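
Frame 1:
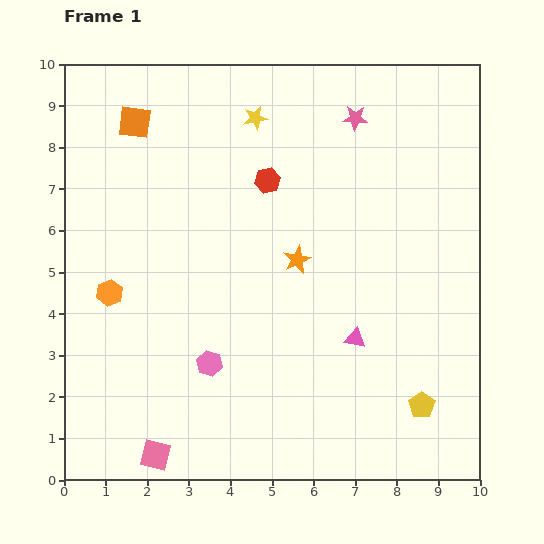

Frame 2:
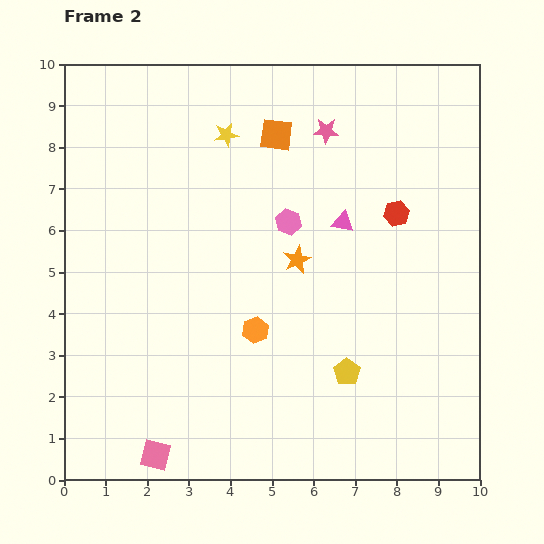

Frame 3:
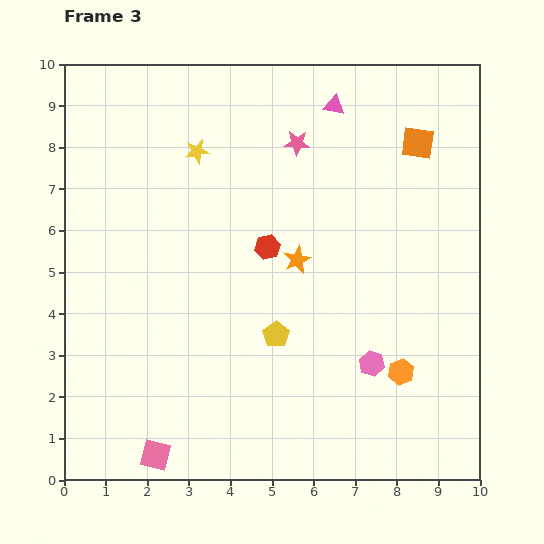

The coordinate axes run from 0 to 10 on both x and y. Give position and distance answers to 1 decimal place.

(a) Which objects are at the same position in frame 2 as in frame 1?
the pink square, the orange star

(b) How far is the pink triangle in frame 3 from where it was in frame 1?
5.6

The pink triangle moved from (7.0, 3.4) to (6.5, 9.0), a distance of √(0.5² + 5.6²) ≈ 5.6.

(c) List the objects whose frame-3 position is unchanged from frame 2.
the pink square, the orange star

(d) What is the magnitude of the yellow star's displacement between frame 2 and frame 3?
0.8

The yellow star moved from (3.9, 8.3) to (3.2, 7.9), a distance of √(0.7² + 0.4²) ≈ 0.8.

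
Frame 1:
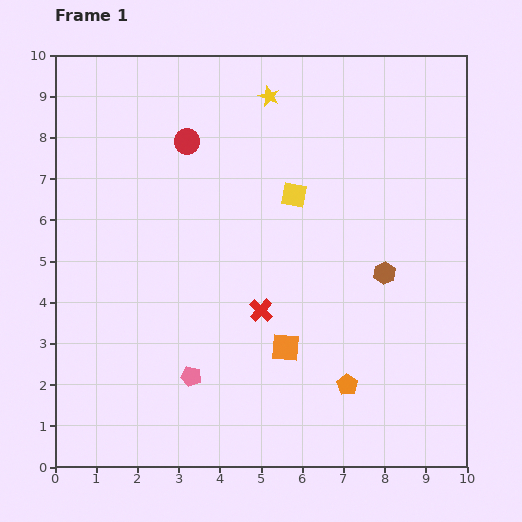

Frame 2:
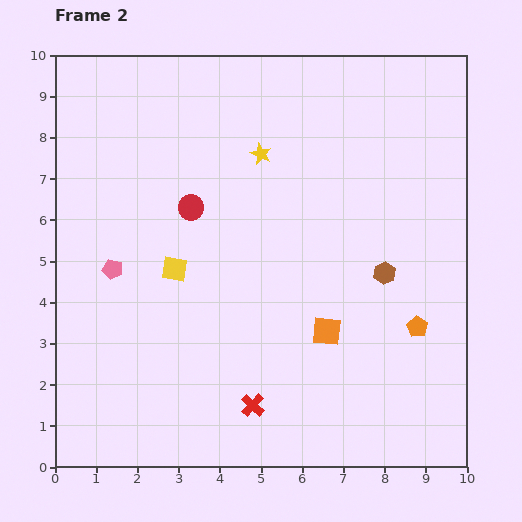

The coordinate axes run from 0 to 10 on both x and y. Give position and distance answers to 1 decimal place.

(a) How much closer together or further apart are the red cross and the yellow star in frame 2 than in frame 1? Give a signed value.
+0.9

Distance in frame 1: 5.2. Distance in frame 2: 6.1.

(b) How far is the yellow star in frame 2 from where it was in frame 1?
1.4

The yellow star moved from (5.2, 9.0) to (5.0, 7.6), a distance of √(0.2² + 1.4²) ≈ 1.4.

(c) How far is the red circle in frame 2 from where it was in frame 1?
1.6

The red circle moved from (3.2, 7.9) to (3.3, 6.3), a distance of √(0.1² + 1.6²) ≈ 1.6.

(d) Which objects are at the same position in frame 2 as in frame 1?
the brown hexagon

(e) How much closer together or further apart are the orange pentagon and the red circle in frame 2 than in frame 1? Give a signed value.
-0.9

Distance in frame 1: 7.1. Distance in frame 2: 6.2.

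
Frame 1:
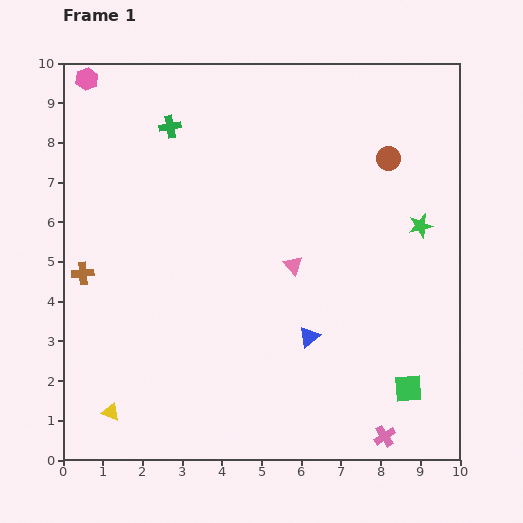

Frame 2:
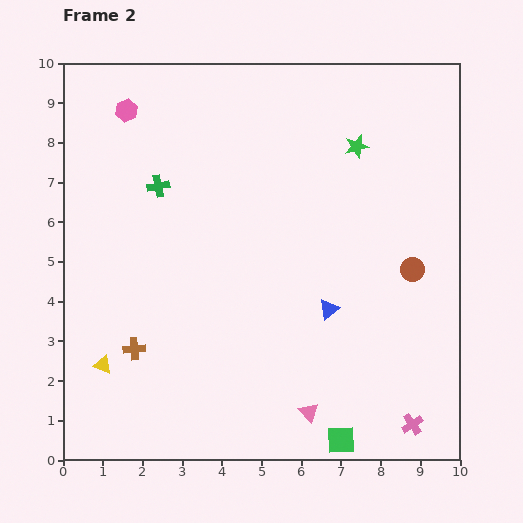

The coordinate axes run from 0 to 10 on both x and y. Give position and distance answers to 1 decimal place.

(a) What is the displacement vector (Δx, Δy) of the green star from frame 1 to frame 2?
(-1.6, 2.0)

The green star was at (9.0, 5.9) in frame 1 and (7.4, 7.9) in frame 2.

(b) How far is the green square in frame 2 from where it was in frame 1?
2.1

The green square moved from (8.7, 1.8) to (7.0, 0.5), a distance of √(1.7² + 1.3²) ≈ 2.1.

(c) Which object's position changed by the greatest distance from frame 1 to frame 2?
the pink triangle

(moved 3.7; next 2.9)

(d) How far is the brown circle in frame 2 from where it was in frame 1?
2.9

The brown circle moved from (8.2, 7.6) to (8.8, 4.8), a distance of √(0.6² + 2.8²) ≈ 2.9.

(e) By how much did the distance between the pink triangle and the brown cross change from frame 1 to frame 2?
-0.6

Distance in frame 1: 5.3. Distance in frame 2: 4.7.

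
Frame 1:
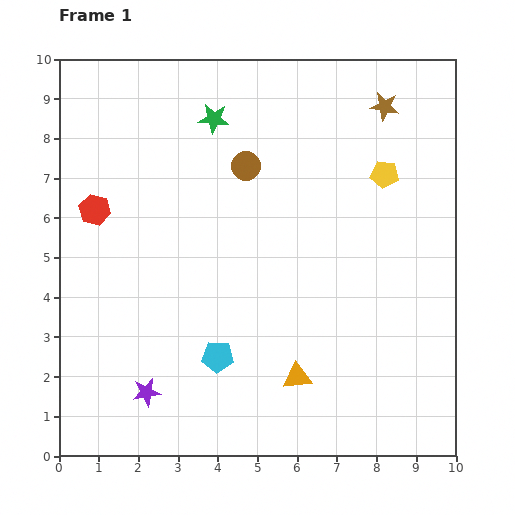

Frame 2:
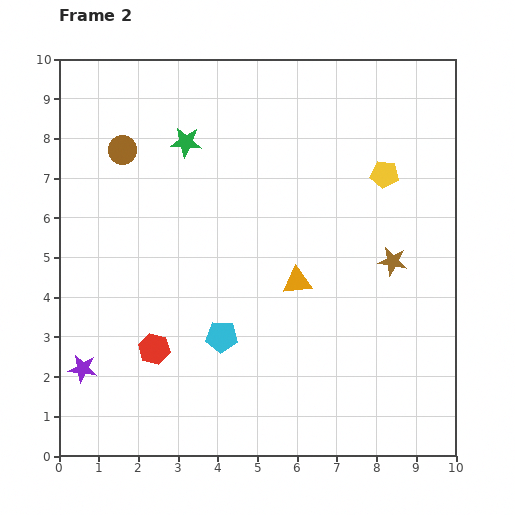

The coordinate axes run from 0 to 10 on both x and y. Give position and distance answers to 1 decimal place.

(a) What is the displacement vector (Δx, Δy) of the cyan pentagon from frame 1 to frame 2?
(0.1, 0.5)

The cyan pentagon was at (4.0, 2.5) in frame 1 and (4.1, 3.0) in frame 2.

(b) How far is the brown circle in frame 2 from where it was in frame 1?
3.1

The brown circle moved from (4.7, 7.3) to (1.6, 7.7), a distance of √(3.1² + 0.4²) ≈ 3.1.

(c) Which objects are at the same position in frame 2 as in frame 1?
the yellow pentagon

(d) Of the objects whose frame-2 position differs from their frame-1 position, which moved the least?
the cyan pentagon

(moved 0.5)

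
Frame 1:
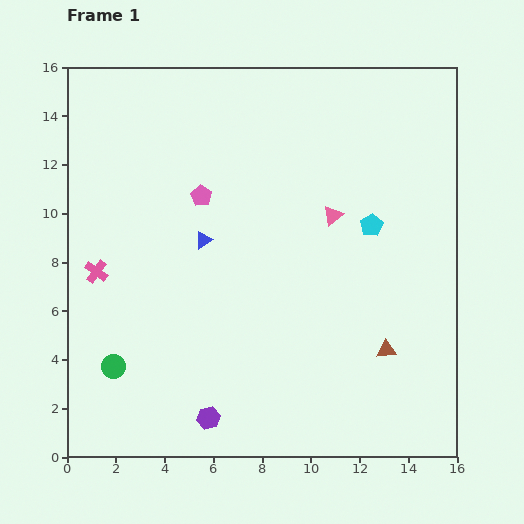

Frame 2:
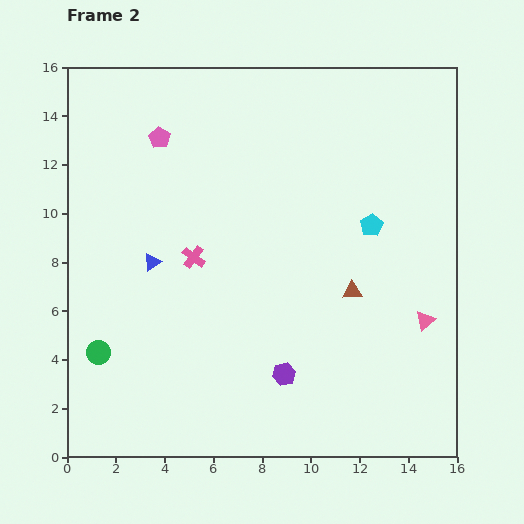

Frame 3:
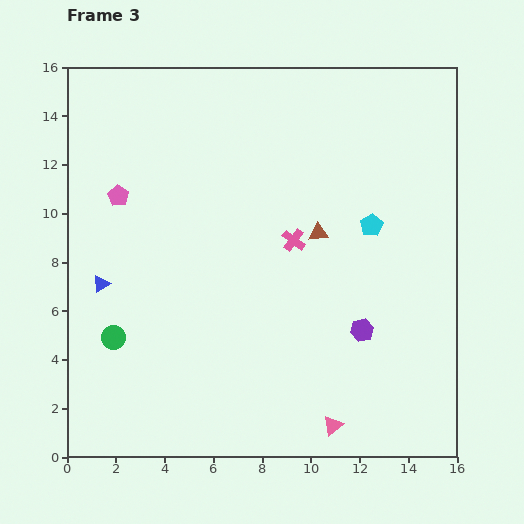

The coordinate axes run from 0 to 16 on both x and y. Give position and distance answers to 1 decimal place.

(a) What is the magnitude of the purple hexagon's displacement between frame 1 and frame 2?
3.6

The purple hexagon moved from (5.8, 1.6) to (8.9, 3.4), a distance of √(3.1² + 1.8²) ≈ 3.6.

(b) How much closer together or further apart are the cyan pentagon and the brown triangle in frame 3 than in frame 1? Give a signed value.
-2.9

Distance in frame 1: 5.1. Distance in frame 3: 2.2.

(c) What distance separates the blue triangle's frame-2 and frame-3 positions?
2.3

The blue triangle moved from (3.5, 8.0) to (1.4, 7.1), a distance of √(2.1² + 0.9²) ≈ 2.3.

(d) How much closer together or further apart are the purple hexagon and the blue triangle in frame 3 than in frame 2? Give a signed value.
+3.8

Distance in frame 2: 7.1. Distance in frame 3: 10.9.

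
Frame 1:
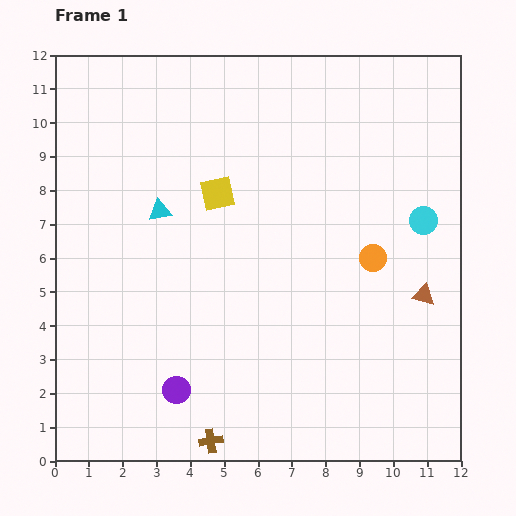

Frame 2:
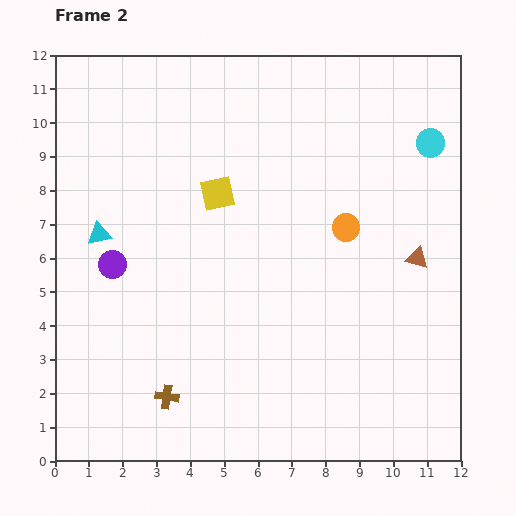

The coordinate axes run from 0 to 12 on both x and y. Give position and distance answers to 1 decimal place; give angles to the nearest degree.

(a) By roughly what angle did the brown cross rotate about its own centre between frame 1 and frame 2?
18° clockwise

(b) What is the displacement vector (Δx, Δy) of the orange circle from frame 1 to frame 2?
(-0.8, 0.9)

The orange circle was at (9.4, 6.0) in frame 1 and (8.6, 6.9) in frame 2.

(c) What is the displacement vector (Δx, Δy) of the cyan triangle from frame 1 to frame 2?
(-1.8, -0.7)

The cyan triangle was at (3.1, 7.4) in frame 1 and (1.3, 6.7) in frame 2.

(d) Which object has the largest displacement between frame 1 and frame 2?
the purple circle

(moved 4.2; next 2.3)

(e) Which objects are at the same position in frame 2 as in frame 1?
the yellow square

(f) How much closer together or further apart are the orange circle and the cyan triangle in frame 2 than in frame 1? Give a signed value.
+0.8

Distance in frame 1: 6.5. Distance in frame 2: 7.3.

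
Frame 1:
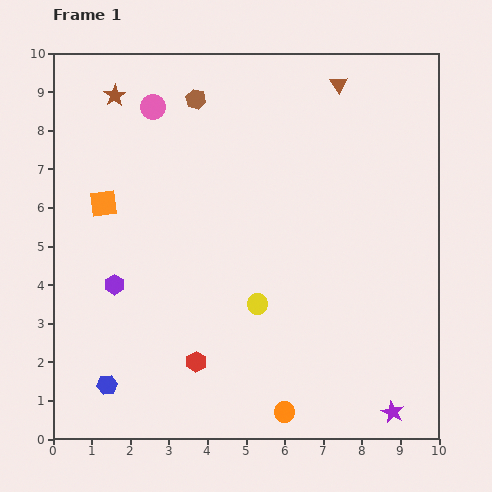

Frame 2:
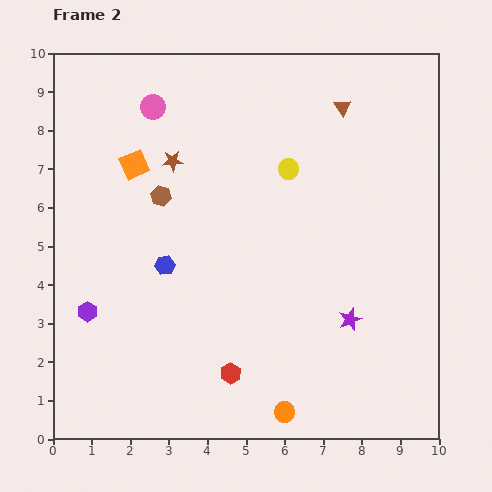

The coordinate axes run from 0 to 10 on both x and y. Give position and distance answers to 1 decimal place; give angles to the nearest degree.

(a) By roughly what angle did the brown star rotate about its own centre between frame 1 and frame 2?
29° clockwise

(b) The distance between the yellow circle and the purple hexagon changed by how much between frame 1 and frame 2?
+2.7

Distance in frame 1: 3.7. Distance in frame 2: 6.4.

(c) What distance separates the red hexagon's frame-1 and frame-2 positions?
0.9

The red hexagon moved from (3.7, 2.0) to (4.6, 1.7), a distance of √(0.9² + 0.3²) ≈ 0.9.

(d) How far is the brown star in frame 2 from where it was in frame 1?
2.3

The brown star moved from (1.6, 8.9) to (3.1, 7.2), a distance of √(1.5² + 1.7²) ≈ 2.3.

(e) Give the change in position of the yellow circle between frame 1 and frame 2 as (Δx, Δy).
(0.8, 3.5)

The yellow circle was at (5.3, 3.5) in frame 1 and (6.1, 7.0) in frame 2.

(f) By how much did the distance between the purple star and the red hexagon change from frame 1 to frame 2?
-1.9

Distance in frame 1: 5.3. Distance in frame 2: 3.4.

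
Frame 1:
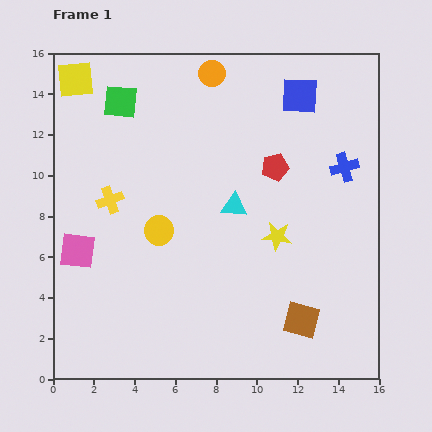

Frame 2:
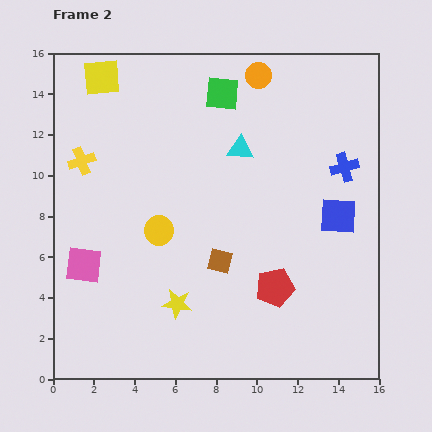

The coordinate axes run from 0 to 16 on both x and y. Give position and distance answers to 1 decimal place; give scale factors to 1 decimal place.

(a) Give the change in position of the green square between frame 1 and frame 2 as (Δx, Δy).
(5.0, 0.4)

The green square was at (3.3, 13.6) in frame 1 and (8.3, 14.0) in frame 2.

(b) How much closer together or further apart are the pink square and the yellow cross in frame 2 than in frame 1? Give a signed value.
+2.1

Distance in frame 1: 3.0. Distance in frame 2: 5.1.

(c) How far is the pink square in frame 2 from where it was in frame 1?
0.8

The pink square moved from (1.2, 6.3) to (1.5, 5.6), a distance of √(0.3² + 0.7²) ≈ 0.8.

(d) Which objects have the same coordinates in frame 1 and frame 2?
the blue cross, the yellow circle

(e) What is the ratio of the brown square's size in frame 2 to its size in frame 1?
0.7×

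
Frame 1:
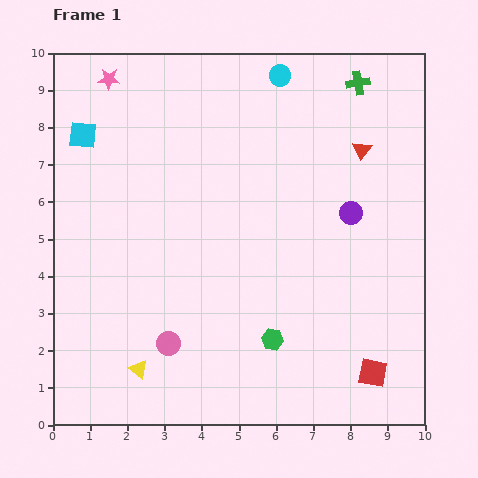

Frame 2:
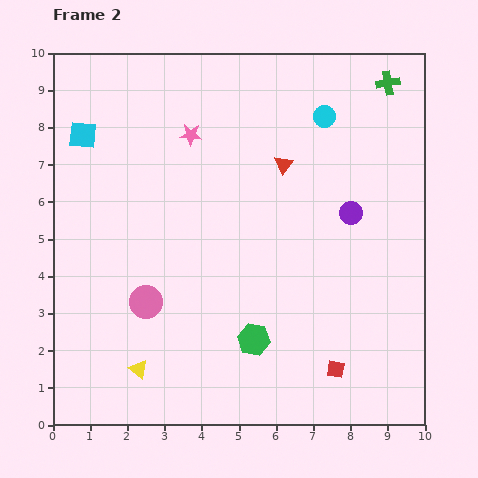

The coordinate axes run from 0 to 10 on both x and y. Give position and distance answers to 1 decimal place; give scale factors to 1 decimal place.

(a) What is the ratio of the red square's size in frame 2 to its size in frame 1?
0.6×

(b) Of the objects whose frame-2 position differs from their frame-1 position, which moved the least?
the green hexagon

(moved 0.5)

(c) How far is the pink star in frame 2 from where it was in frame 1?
2.7

The pink star moved from (1.5, 9.3) to (3.7, 7.8), a distance of √(2.2² + 1.5²) ≈ 2.7.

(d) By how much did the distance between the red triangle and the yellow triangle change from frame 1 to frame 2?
-1.7

Distance in frame 1: 8.4. Distance in frame 2: 6.7.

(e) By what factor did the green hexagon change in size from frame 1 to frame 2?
1.5×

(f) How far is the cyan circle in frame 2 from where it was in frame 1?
1.6

The cyan circle moved from (6.1, 9.4) to (7.3, 8.3), a distance of √(1.2² + 1.1²) ≈ 1.6.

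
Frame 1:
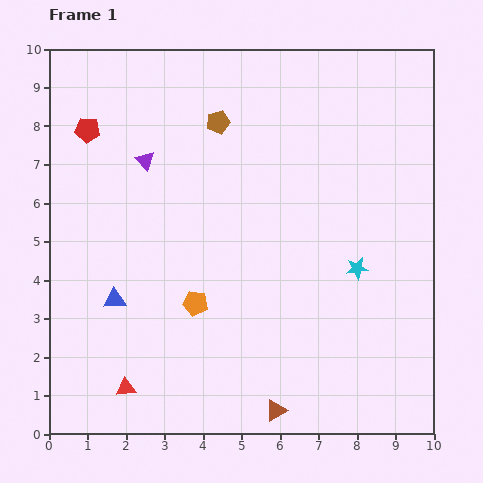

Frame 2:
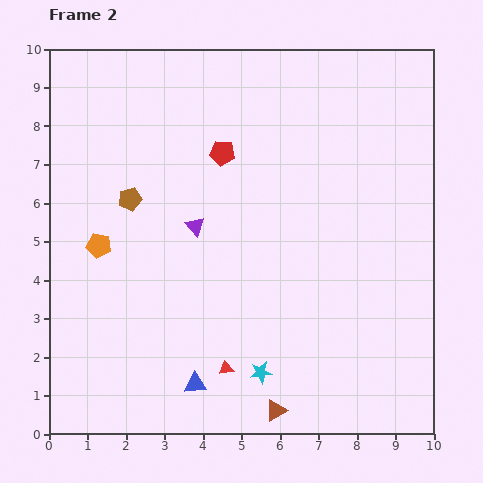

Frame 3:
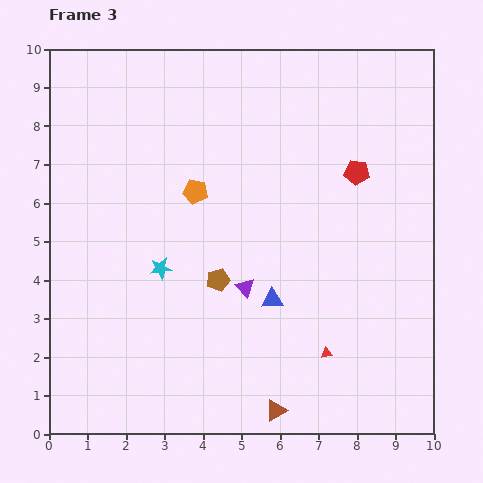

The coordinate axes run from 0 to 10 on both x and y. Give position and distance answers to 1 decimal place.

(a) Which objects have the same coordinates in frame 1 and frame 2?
the brown triangle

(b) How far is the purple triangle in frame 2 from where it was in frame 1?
2.1

The purple triangle moved from (2.5, 7.1) to (3.8, 5.4), a distance of √(1.3² + 1.7²) ≈ 2.1.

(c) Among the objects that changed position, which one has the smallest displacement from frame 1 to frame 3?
the orange pentagon

(moved 2.9)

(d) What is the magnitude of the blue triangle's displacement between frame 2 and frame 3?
3.0

The blue triangle moved from (3.8, 1.3) to (5.8, 3.5), a distance of √(2.0² + 2.2²) ≈ 3.0.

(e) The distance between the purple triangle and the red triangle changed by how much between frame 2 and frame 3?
-1.1

Distance in frame 2: 3.8. Distance in frame 3: 2.7.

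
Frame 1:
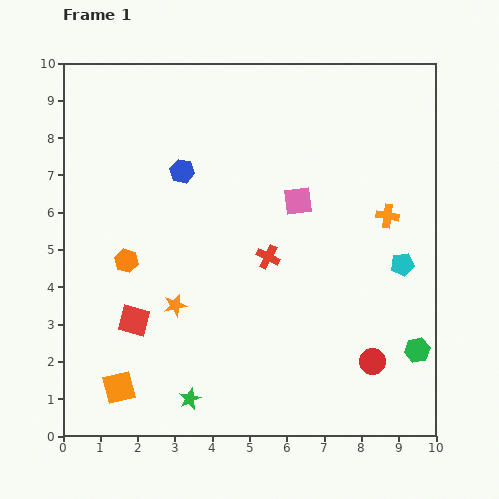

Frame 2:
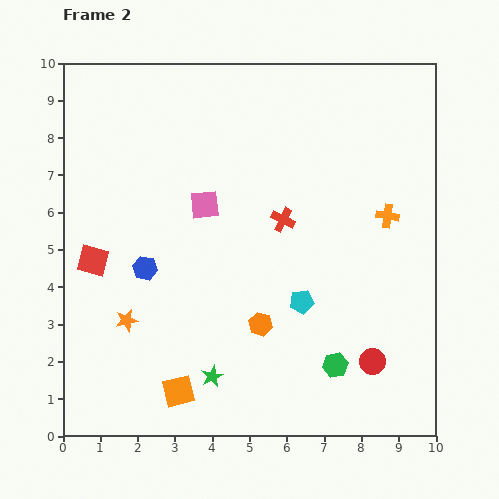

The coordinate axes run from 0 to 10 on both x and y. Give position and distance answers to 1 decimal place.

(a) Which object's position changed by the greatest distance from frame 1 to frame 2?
the orange hexagon

(moved 4.0; next 2.9)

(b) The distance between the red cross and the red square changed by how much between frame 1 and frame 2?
+1.2

Distance in frame 1: 4.0. Distance in frame 2: 5.2.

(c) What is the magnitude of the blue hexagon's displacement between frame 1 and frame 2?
2.8

The blue hexagon moved from (3.2, 7.1) to (2.2, 4.5), a distance of √(1.0² + 2.6²) ≈ 2.8.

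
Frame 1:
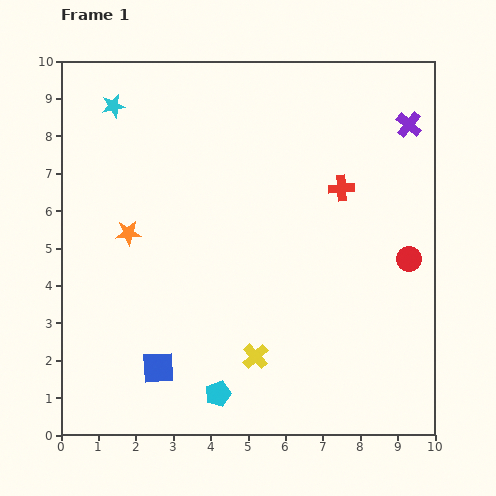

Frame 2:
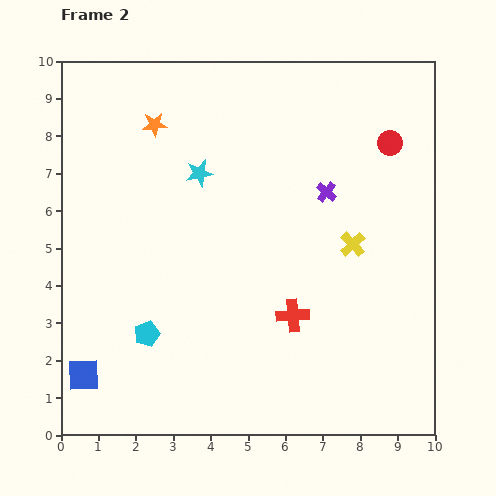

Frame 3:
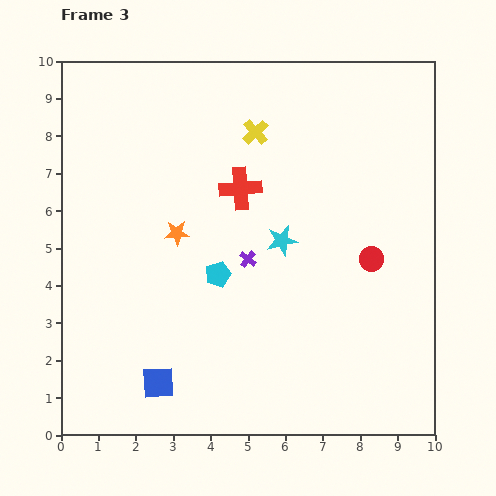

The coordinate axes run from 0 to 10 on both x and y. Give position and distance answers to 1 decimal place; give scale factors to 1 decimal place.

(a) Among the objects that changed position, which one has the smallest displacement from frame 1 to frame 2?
the blue square

(moved 2.0)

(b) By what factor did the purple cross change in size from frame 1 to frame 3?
0.7×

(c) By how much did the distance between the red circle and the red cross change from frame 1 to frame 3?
+1.4

Distance in frame 1: 2.6. Distance in frame 3: 4.0.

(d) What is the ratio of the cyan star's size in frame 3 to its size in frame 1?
1.3×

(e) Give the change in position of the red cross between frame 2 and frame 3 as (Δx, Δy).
(-1.4, 3.4)

The red cross was at (6.2, 3.2) in frame 2 and (4.8, 6.6) in frame 3.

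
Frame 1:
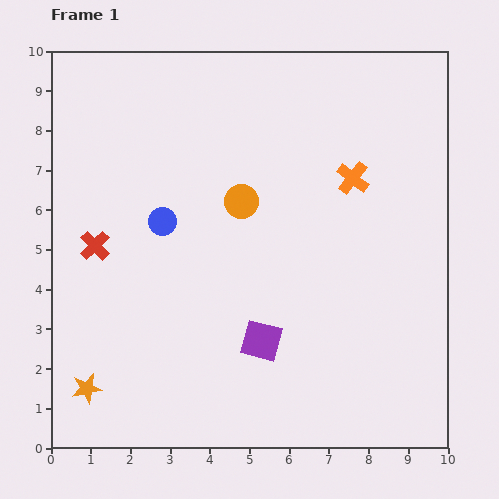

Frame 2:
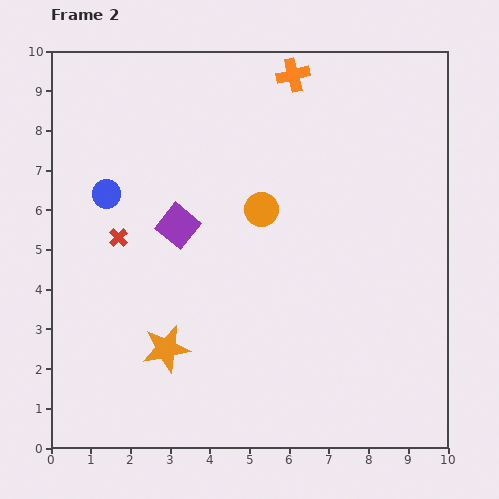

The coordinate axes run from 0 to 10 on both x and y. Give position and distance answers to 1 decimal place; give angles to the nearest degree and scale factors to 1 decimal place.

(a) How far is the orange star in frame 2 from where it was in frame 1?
2.2

The orange star moved from (0.9, 1.5) to (2.9, 2.5), a distance of √(2.0² + 1.0²) ≈ 2.2.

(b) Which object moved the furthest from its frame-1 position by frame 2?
the purple square

(moved 3.6; next 3.0)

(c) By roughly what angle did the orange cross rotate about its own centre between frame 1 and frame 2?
38° clockwise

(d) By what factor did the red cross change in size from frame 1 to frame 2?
0.6×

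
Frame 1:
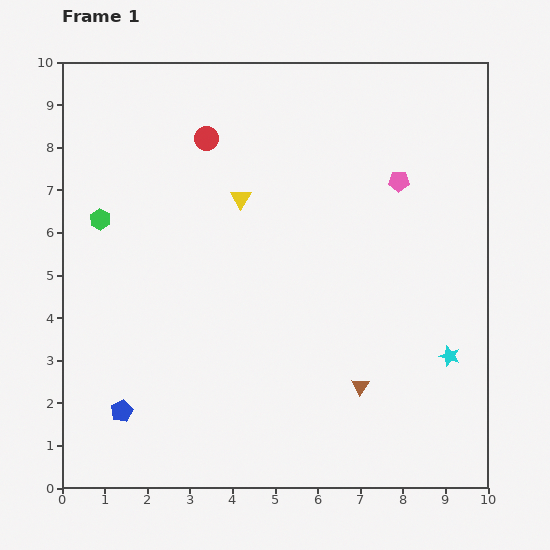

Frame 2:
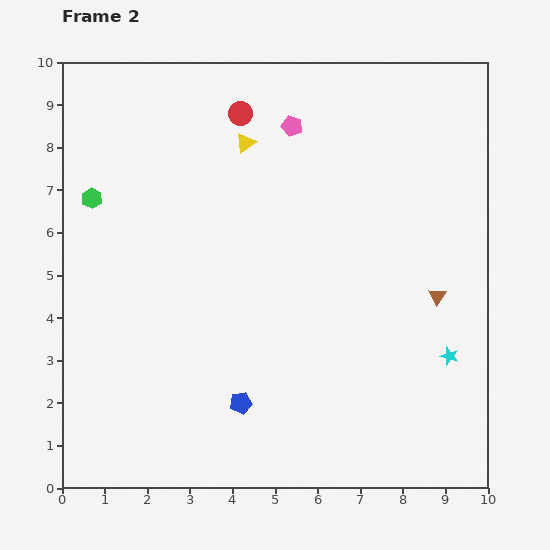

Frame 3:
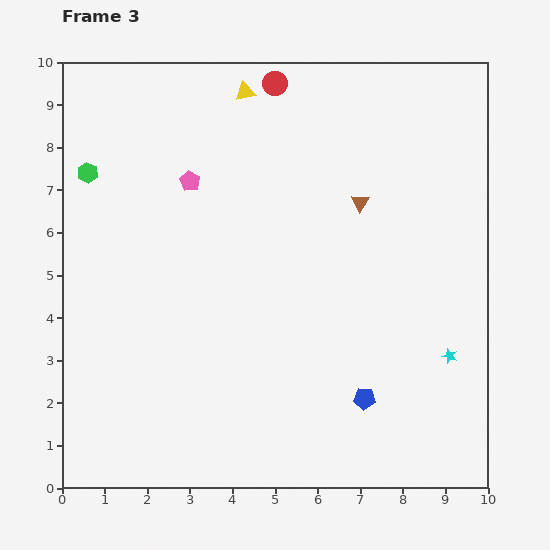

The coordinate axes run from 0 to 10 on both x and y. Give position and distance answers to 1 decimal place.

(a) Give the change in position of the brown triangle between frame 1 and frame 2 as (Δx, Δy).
(1.8, 2.1)

The brown triangle was at (7.0, 2.4) in frame 1 and (8.8, 4.5) in frame 2.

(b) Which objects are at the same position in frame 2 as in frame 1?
the cyan star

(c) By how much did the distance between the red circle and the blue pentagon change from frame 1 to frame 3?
+1.0

Distance in frame 1: 6.7. Distance in frame 3: 7.7.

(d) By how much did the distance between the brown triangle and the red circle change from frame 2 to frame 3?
-2.9

Distance in frame 2: 6.3. Distance in frame 3: 3.4.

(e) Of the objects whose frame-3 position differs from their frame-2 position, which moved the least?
the green hexagon

(moved 0.6)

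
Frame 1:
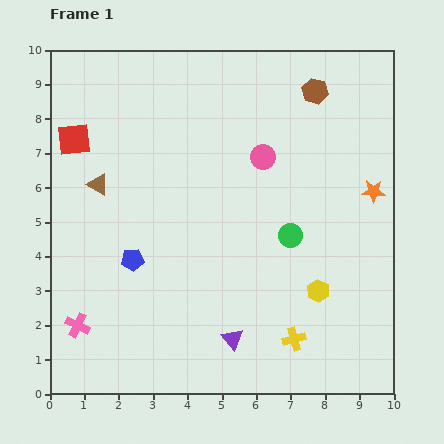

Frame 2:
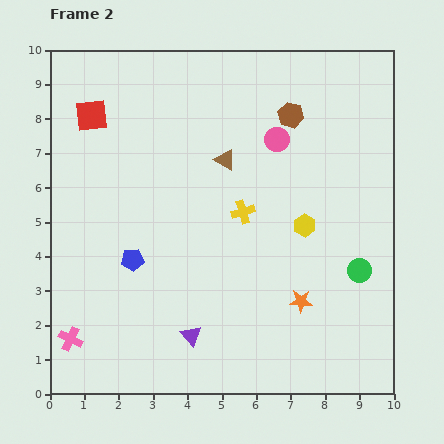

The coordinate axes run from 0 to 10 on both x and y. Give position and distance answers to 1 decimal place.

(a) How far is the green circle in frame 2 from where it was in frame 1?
2.2

The green circle moved from (7.0, 4.6) to (9.0, 3.6), a distance of √(2.0² + 1.0²) ≈ 2.2.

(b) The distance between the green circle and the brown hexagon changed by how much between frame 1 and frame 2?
+0.6

Distance in frame 1: 4.3. Distance in frame 2: 4.9.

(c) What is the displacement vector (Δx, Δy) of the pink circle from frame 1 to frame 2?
(0.4, 0.5)

The pink circle was at (6.2, 6.9) in frame 1 and (6.6, 7.4) in frame 2.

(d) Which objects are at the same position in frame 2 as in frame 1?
the blue pentagon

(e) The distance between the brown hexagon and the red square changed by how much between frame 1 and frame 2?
-1.3

Distance in frame 1: 7.1. Distance in frame 2: 5.8.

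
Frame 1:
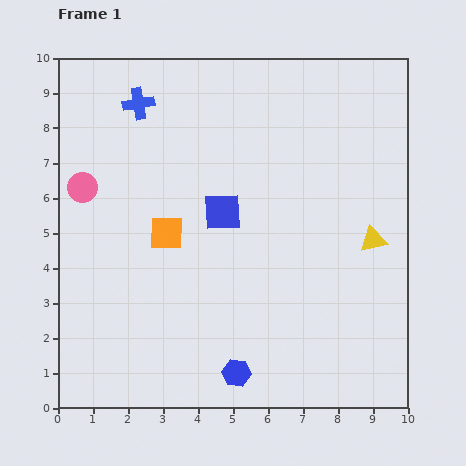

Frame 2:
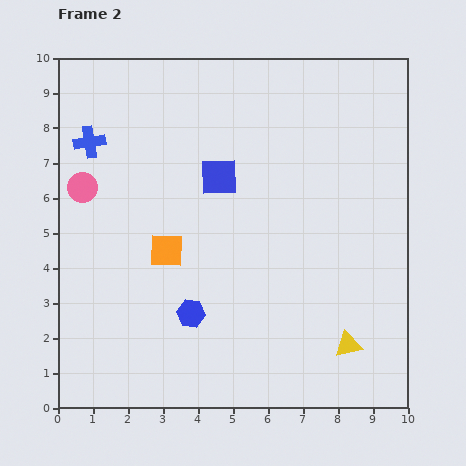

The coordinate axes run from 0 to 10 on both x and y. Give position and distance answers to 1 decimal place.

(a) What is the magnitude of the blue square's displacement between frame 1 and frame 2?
1.0

The blue square moved from (4.7, 5.6) to (4.6, 6.6), a distance of √(0.1² + 1.0²) ≈ 1.0.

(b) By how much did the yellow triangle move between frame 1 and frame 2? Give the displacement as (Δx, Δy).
(-0.7, -3.0)

The yellow triangle was at (9.0, 4.8) in frame 1 and (8.3, 1.8) in frame 2.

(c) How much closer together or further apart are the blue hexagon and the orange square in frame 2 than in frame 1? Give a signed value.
-2.6

Distance in frame 1: 4.5. Distance in frame 2: 1.9.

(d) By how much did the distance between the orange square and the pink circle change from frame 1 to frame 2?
+0.3

Distance in frame 1: 2.7. Distance in frame 2: 3.0.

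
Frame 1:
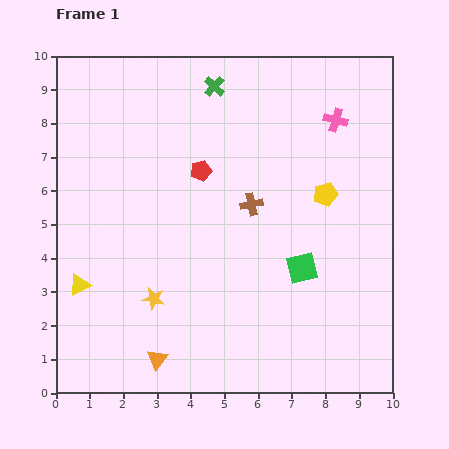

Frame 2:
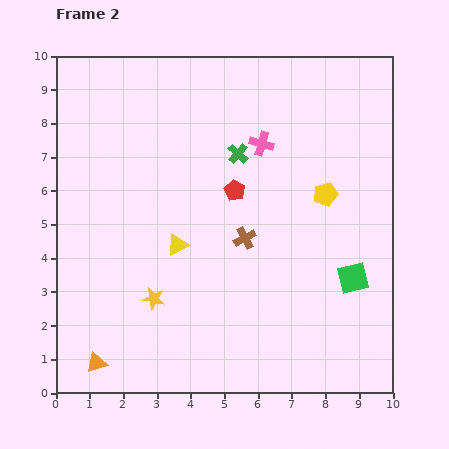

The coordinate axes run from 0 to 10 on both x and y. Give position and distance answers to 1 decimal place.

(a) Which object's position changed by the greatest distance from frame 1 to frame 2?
the yellow triangle

(moved 3.1; next 2.3)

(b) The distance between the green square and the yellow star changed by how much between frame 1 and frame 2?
+1.4

Distance in frame 1: 4.5. Distance in frame 2: 5.9.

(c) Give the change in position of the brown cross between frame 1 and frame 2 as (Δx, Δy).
(-0.2, -1.0)

The brown cross was at (5.8, 5.6) in frame 1 and (5.6, 4.6) in frame 2.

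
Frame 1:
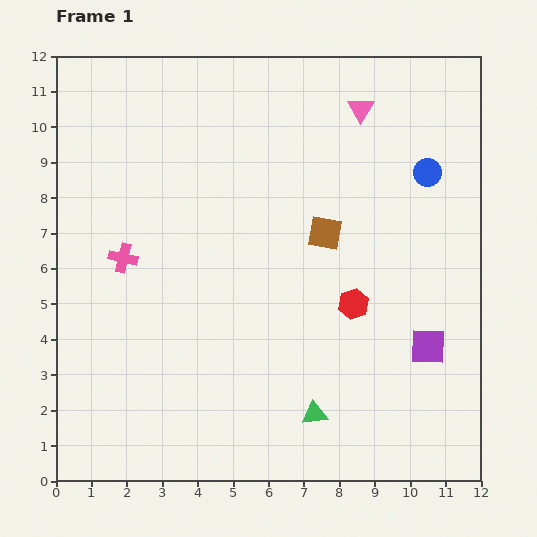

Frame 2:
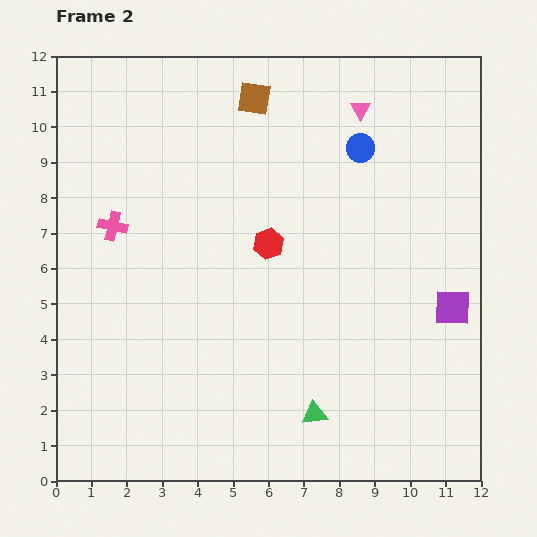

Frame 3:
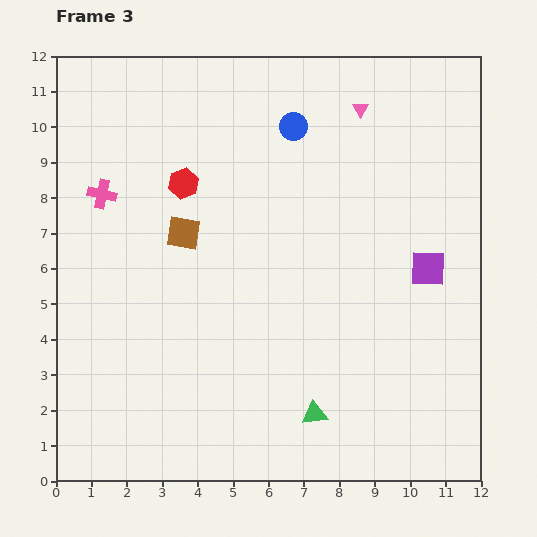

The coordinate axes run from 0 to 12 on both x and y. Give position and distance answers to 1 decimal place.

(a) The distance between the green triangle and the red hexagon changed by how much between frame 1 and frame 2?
+1.7

Distance in frame 1: 3.3. Distance in frame 2: 5.0.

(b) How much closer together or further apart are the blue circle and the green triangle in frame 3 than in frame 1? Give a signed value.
+0.6

Distance in frame 1: 7.5. Distance in frame 3: 8.1.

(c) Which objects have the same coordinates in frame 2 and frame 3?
the green triangle, the pink triangle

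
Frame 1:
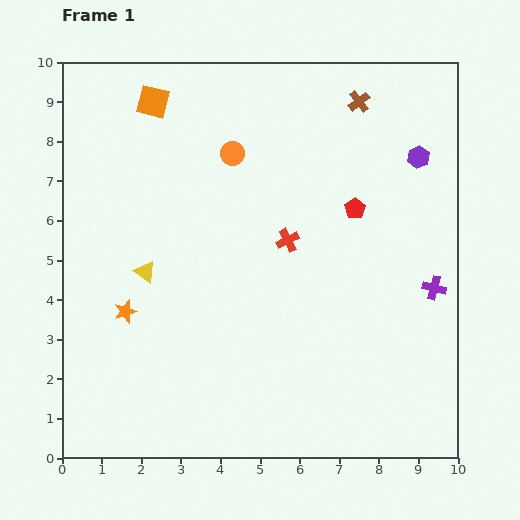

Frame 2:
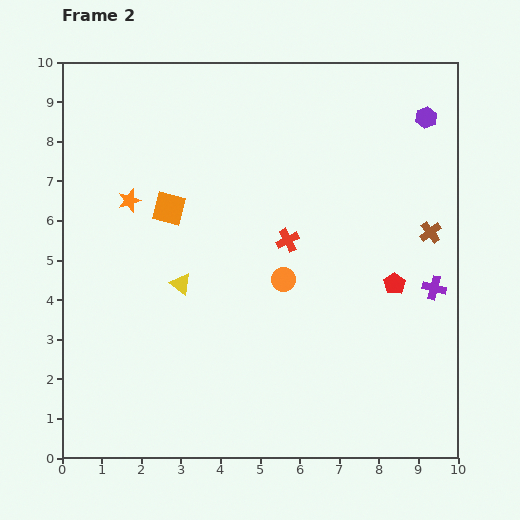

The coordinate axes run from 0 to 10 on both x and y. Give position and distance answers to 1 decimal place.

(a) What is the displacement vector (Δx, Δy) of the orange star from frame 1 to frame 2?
(0.1, 2.8)

The orange star was at (1.6, 3.7) in frame 1 and (1.7, 6.5) in frame 2.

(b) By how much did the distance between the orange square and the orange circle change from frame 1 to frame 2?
+1.0

Distance in frame 1: 2.4. Distance in frame 2: 3.4.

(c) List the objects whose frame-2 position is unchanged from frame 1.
the purple cross, the red cross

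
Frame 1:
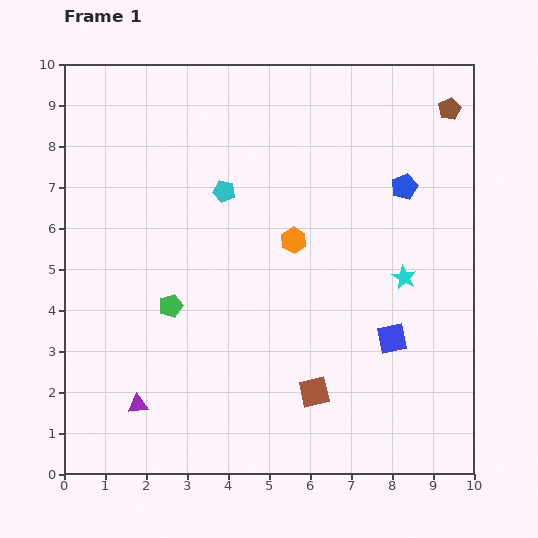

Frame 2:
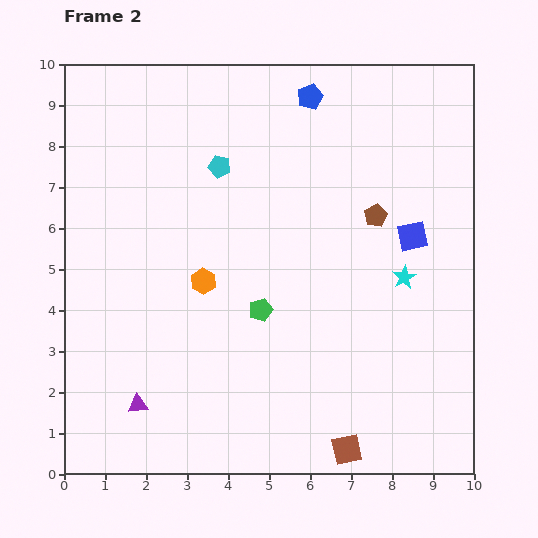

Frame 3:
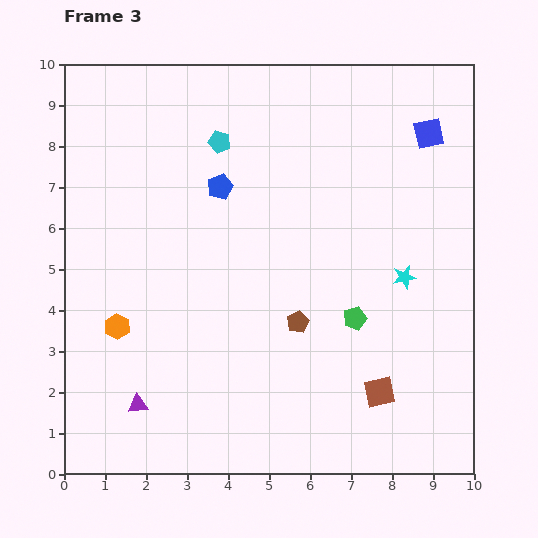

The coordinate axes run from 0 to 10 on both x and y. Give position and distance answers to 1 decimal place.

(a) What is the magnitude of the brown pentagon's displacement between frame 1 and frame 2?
3.2

The brown pentagon moved from (9.4, 8.9) to (7.6, 6.3), a distance of √(1.8² + 2.6²) ≈ 3.2.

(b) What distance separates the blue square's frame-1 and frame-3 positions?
5.1

The blue square moved from (8.0, 3.3) to (8.9, 8.3), a distance of √(0.9² + 5.0²) ≈ 5.1.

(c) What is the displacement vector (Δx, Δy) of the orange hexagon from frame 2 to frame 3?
(-2.1, -1.1)

The orange hexagon was at (3.4, 4.7) in frame 2 and (1.3, 3.6) in frame 3.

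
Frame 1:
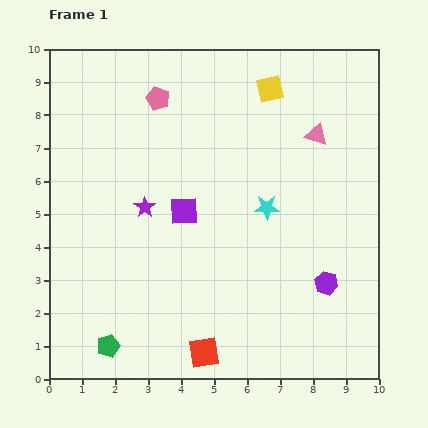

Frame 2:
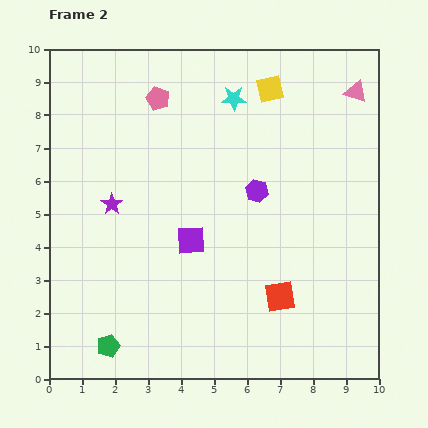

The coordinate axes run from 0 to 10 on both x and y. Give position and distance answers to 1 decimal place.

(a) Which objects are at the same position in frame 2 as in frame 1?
the pink pentagon, the yellow square, the green pentagon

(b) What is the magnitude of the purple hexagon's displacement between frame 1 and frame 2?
3.5

The purple hexagon moved from (8.4, 2.9) to (6.3, 5.7), a distance of √(2.1² + 2.8²) ≈ 3.5.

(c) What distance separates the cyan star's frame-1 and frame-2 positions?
3.4

The cyan star moved from (6.6, 5.2) to (5.6, 8.5), a distance of √(1.0² + 3.3²) ≈ 3.4.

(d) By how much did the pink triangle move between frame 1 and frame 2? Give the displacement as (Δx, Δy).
(1.2, 1.3)

The pink triangle was at (8.1, 7.4) in frame 1 and (9.3, 8.7) in frame 2.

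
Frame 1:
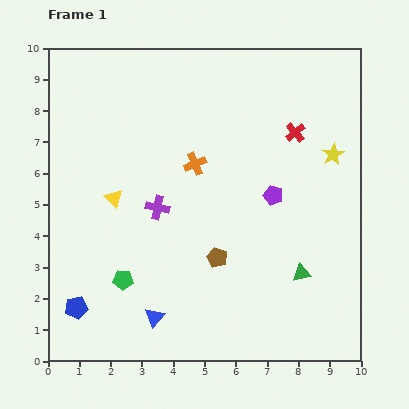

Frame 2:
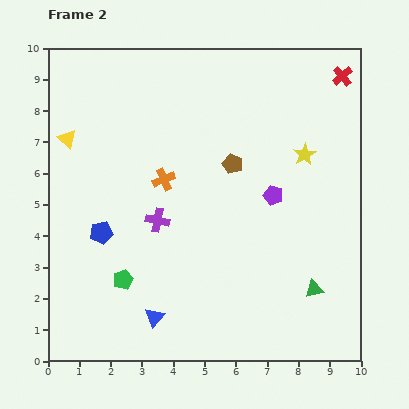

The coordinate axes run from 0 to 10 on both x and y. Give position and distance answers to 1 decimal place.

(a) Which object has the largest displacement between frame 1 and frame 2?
the brown pentagon

(moved 3.0; next 2.5)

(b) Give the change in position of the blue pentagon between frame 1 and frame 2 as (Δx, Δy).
(0.8, 2.4)

The blue pentagon was at (0.9, 1.7) in frame 1 and (1.7, 4.1) in frame 2.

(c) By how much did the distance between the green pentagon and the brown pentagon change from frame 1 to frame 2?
+2.0

Distance in frame 1: 3.1. Distance in frame 2: 5.1.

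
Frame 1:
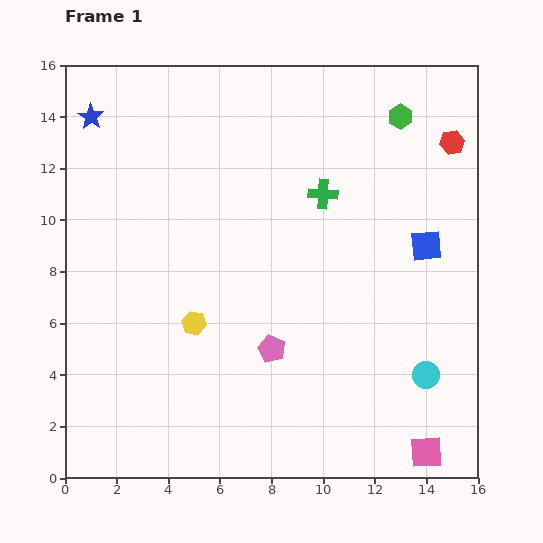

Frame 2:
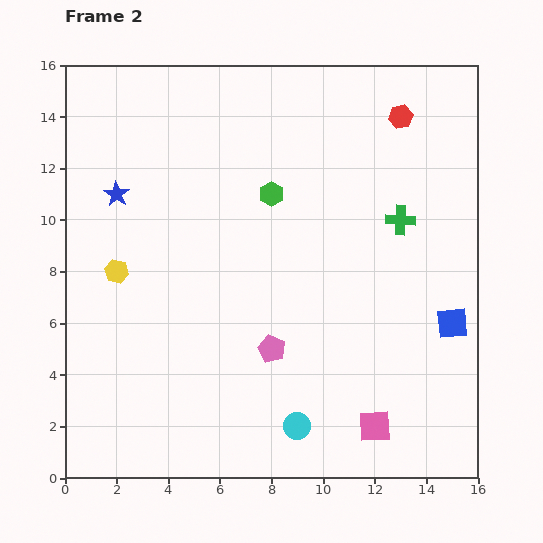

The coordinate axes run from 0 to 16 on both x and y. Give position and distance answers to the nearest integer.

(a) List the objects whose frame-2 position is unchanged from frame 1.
the pink pentagon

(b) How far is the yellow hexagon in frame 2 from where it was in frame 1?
4

The yellow hexagon moved from (5, 6) to (2, 8), a distance of √(3² + 2²) ≈ 4.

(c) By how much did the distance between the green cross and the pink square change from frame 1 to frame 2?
-3

Distance in frame 1: 11. Distance in frame 2: 8.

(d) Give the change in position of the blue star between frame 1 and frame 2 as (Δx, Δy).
(1, -3)

The blue star was at (1, 14) in frame 1 and (2, 11) in frame 2.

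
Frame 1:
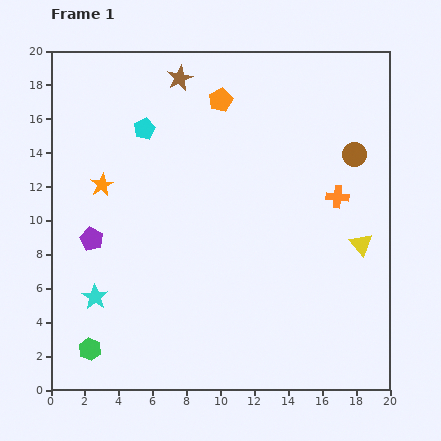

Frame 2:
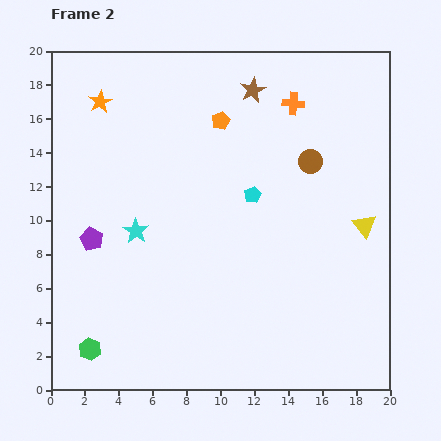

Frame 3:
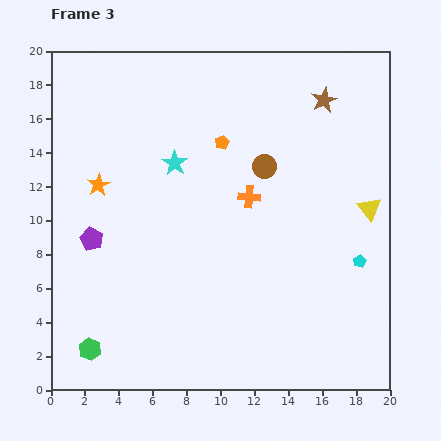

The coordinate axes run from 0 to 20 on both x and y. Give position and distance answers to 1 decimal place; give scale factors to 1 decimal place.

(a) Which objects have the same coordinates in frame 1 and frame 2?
the purple pentagon, the green hexagon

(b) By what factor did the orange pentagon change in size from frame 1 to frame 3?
0.6×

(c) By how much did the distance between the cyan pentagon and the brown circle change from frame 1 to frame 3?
-4.6

Distance in frame 1: 12.5. Distance in frame 3: 7.9.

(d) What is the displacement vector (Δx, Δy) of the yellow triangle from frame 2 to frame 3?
(0.3, 1.0)

The yellow triangle was at (18.5, 9.7) in frame 2 and (18.8, 10.7) in frame 3.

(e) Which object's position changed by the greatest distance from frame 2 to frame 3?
the cyan pentagon

(moved 7.4; next 6.1)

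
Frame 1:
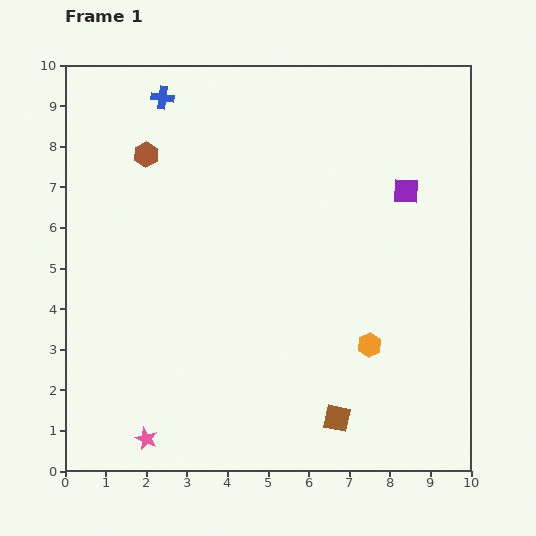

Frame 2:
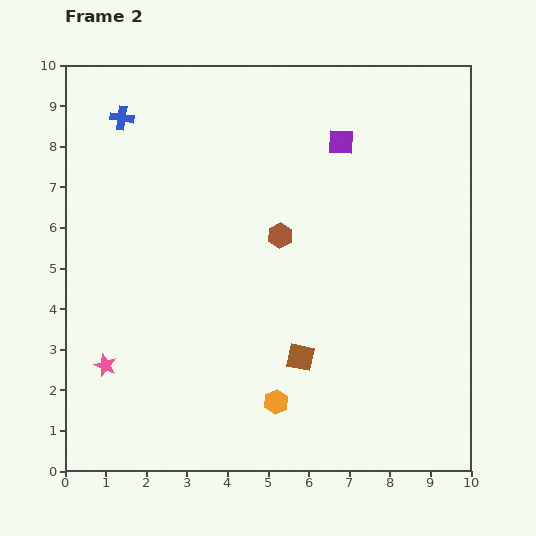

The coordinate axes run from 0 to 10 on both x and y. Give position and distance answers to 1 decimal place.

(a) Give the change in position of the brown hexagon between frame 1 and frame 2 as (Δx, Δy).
(3.3, -2.0)

The brown hexagon was at (2.0, 7.8) in frame 1 and (5.3, 5.8) in frame 2.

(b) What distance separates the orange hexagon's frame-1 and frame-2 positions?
2.7

The orange hexagon moved from (7.5, 3.1) to (5.2, 1.7), a distance of √(2.3² + 1.4²) ≈ 2.7.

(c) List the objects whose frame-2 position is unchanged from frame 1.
none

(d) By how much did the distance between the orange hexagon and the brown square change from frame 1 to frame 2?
-0.7

Distance in frame 1: 2.0. Distance in frame 2: 1.3.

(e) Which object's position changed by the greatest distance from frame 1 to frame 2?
the brown hexagon

(moved 3.9; next 2.7)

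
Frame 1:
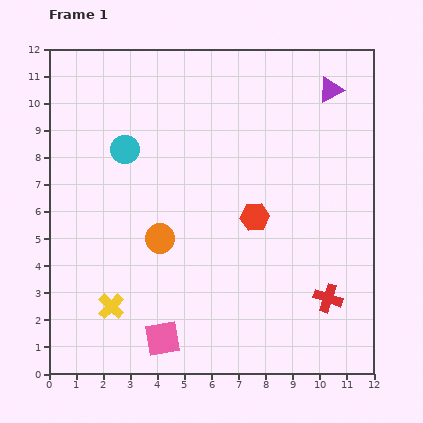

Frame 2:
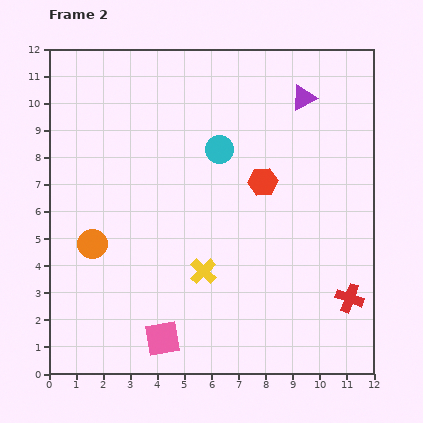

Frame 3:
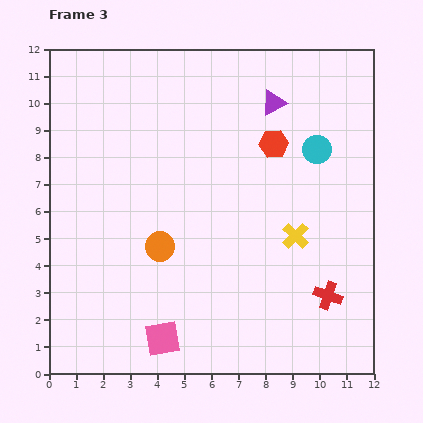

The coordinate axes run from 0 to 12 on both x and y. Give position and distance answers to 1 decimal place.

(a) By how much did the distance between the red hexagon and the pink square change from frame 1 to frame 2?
+1.3

Distance in frame 1: 5.6. Distance in frame 2: 6.9.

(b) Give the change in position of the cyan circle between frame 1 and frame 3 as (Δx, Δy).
(7.1, 0.0)

The cyan circle was at (2.8, 8.3) in frame 1 and (9.9, 8.3) in frame 3.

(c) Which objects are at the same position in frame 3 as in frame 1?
the pink square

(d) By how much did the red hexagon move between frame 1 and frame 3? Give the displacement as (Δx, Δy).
(0.7, 2.7)

The red hexagon was at (7.6, 5.8) in frame 1 and (8.3, 8.5) in frame 3.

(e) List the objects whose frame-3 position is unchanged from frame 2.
the pink square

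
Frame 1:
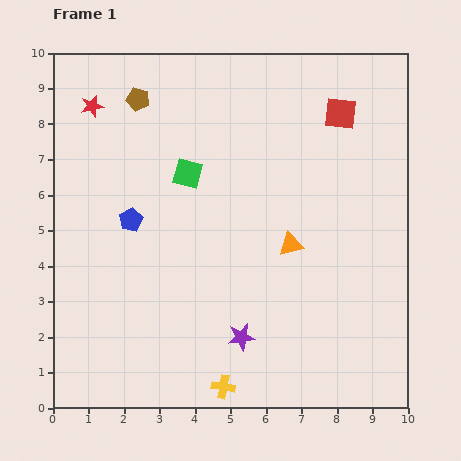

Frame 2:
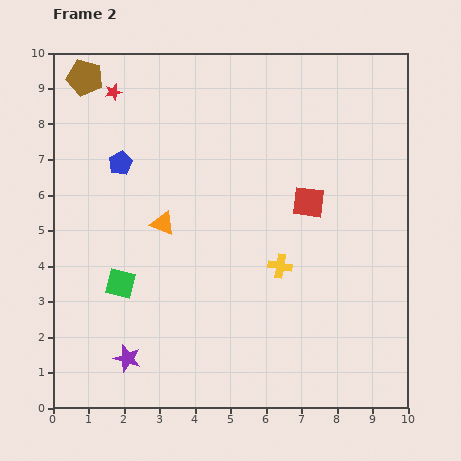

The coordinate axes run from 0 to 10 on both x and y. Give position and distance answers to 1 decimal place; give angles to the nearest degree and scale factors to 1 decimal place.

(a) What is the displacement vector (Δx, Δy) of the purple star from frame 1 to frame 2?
(-3.2, -0.6)

The purple star was at (5.3, 2.0) in frame 1 and (2.1, 1.4) in frame 2.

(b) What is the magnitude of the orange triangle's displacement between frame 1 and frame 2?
3.6

The orange triangle moved from (6.7, 4.6) to (3.1, 5.2), a distance of √(3.6² + 0.6²) ≈ 3.6.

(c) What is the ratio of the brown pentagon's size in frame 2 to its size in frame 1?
1.6×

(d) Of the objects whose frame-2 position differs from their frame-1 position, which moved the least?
the red star

(moved 0.7)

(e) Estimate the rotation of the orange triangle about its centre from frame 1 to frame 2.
36° clockwise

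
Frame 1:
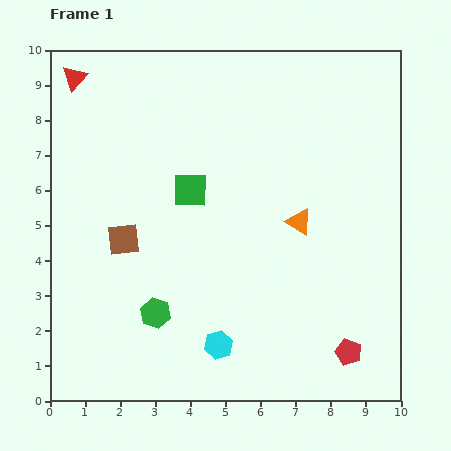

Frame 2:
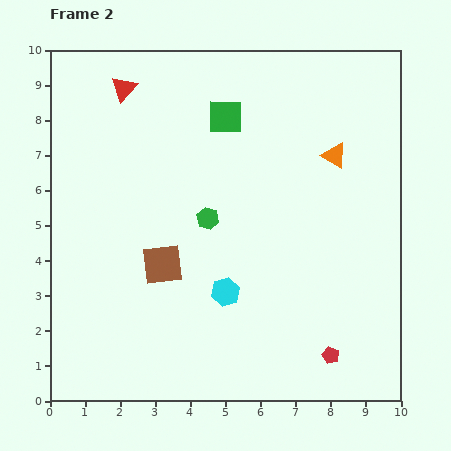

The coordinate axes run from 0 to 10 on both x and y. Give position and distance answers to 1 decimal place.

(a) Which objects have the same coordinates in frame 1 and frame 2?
none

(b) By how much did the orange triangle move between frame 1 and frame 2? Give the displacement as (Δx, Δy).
(1.0, 1.9)

The orange triangle was at (7.1, 5.1) in frame 1 and (8.1, 7.0) in frame 2.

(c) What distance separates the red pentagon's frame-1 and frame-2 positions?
0.5

The red pentagon moved from (8.5, 1.4) to (8.0, 1.3), a distance of √(0.5² + 0.1²) ≈ 0.5.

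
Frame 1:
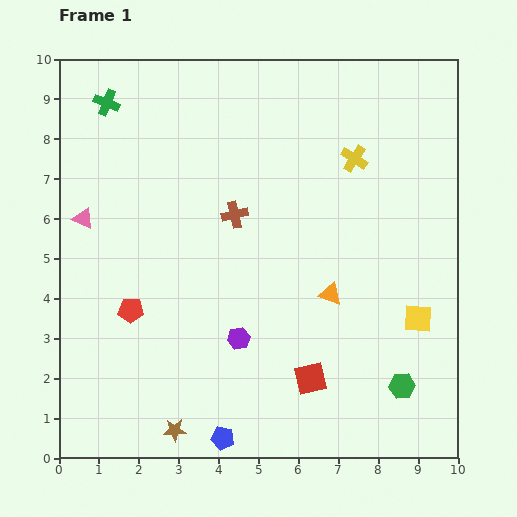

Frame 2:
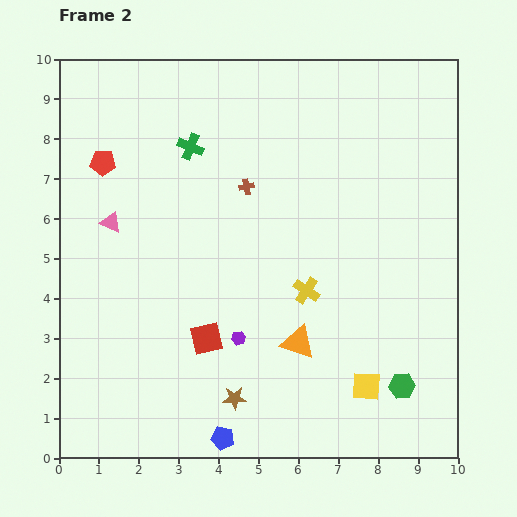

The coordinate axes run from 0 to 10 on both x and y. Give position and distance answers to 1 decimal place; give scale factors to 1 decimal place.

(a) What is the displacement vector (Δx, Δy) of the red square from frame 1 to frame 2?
(-2.6, 1.0)

The red square was at (6.3, 2.0) in frame 1 and (3.7, 3.0) in frame 2.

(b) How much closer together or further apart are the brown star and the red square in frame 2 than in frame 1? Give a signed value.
-1.9

Distance in frame 1: 3.6. Distance in frame 2: 1.7.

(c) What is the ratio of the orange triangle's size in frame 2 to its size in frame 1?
1.5×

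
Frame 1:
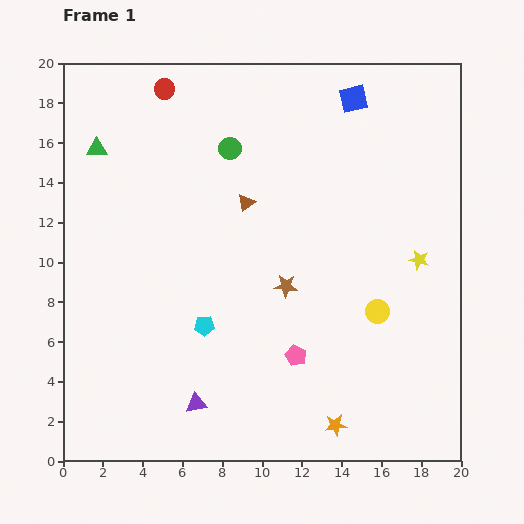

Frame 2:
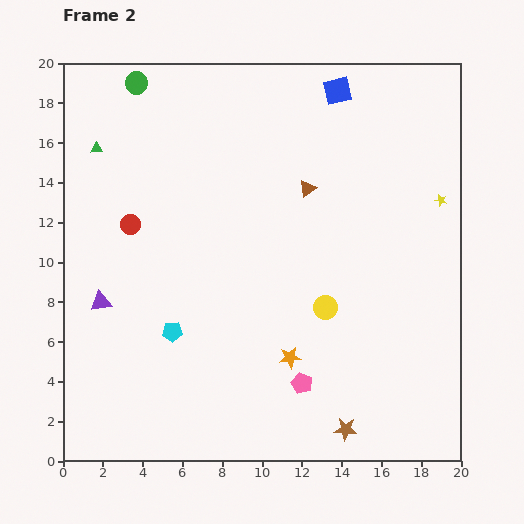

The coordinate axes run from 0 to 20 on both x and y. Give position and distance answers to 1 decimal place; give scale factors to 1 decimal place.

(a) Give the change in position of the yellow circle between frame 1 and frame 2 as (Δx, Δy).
(-2.6, 0.2)

The yellow circle was at (15.8, 7.5) in frame 1 and (13.2, 7.7) in frame 2.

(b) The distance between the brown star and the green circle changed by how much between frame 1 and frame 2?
+12.9

Distance in frame 1: 7.4. Distance in frame 2: 20.3.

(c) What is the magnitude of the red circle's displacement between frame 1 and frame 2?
7.0

The red circle moved from (5.1, 18.7) to (3.4, 11.9), a distance of √(1.7² + 6.8²) ≈ 7.0.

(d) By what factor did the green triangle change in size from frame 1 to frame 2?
0.6×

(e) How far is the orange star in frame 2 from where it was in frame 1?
4.1

The orange star moved from (13.7, 1.8) to (11.4, 5.2), a distance of √(2.3² + 3.4²) ≈ 4.1.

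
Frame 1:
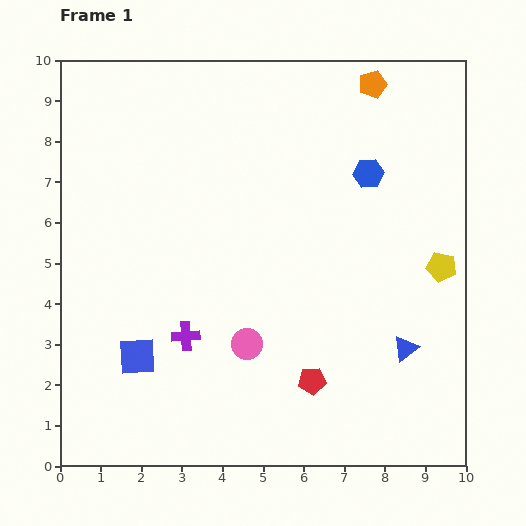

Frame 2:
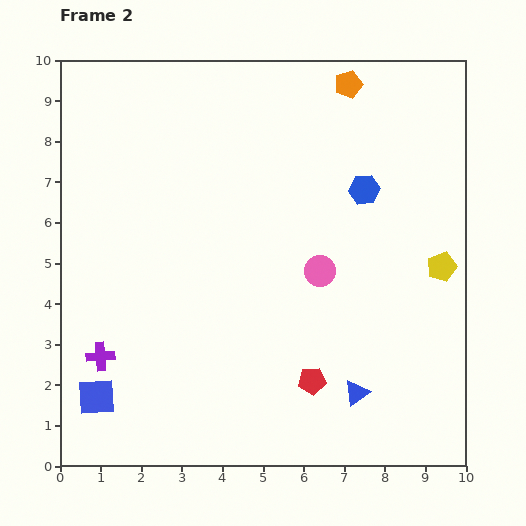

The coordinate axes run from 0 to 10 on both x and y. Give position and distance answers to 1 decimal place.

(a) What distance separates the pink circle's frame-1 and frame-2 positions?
2.5

The pink circle moved from (4.6, 3.0) to (6.4, 4.8), a distance of √(1.8² + 1.8²) ≈ 2.5.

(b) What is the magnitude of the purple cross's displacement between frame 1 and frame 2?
2.2

The purple cross moved from (3.1, 3.2) to (1.0, 2.7), a distance of √(2.1² + 0.5²) ≈ 2.2.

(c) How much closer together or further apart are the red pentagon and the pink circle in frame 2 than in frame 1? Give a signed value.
+0.9

Distance in frame 1: 1.8. Distance in frame 2: 2.7.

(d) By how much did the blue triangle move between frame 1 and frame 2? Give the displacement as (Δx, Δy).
(-1.2, -1.1)

The blue triangle was at (8.5, 2.9) in frame 1 and (7.3, 1.8) in frame 2.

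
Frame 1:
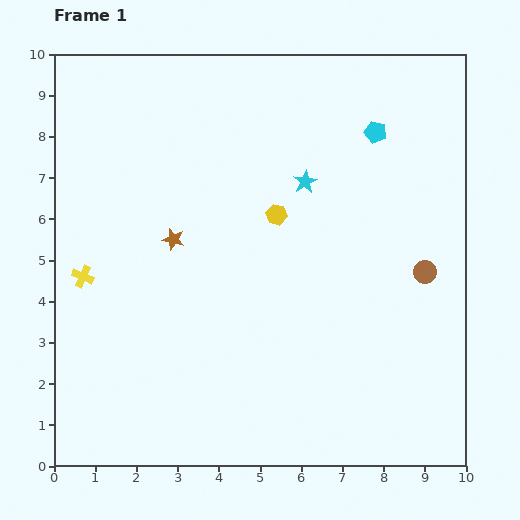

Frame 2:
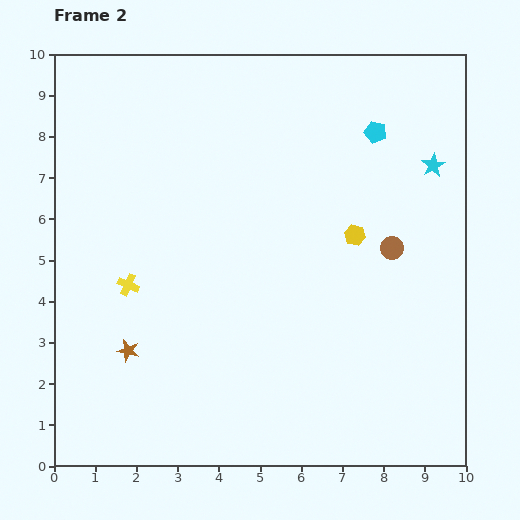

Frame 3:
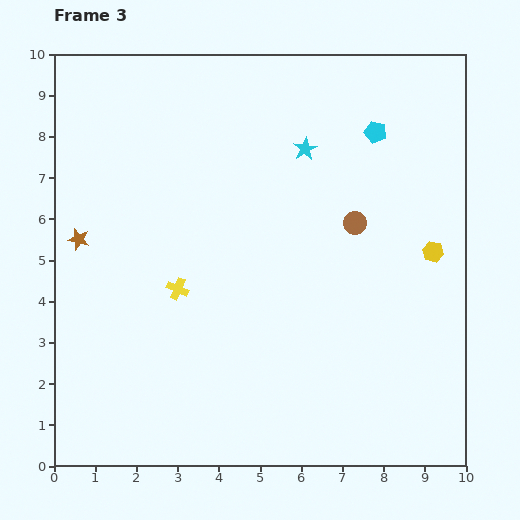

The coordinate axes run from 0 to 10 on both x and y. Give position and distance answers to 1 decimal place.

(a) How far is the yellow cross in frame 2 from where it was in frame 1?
1.1

The yellow cross moved from (0.7, 4.6) to (1.8, 4.4), a distance of √(1.1² + 0.2²) ≈ 1.1.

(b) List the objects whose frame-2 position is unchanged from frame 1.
the cyan pentagon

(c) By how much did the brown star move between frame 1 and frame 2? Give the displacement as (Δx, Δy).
(-1.1, -2.7)

The brown star was at (2.9, 5.5) in frame 1 and (1.8, 2.8) in frame 2.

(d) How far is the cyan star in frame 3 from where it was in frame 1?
0.8

The cyan star moved from (6.1, 6.9) to (6.1, 7.7), a distance of √(0.0² + 0.8²) ≈ 0.8.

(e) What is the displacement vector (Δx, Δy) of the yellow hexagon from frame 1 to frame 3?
(3.8, -0.9)

The yellow hexagon was at (5.4, 6.1) in frame 1 and (9.2, 5.2) in frame 3.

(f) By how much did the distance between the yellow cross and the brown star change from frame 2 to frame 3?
+1.1

Distance in frame 2: 1.6. Distance in frame 3: 2.7.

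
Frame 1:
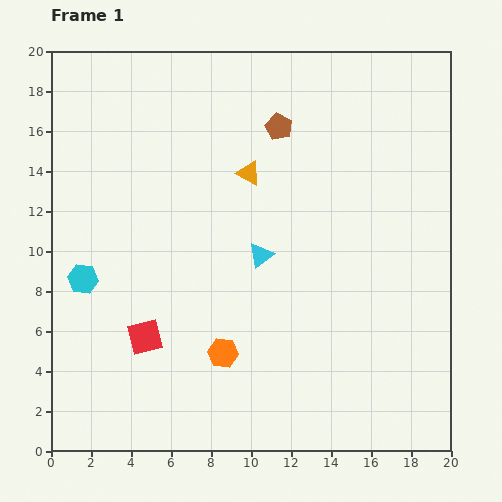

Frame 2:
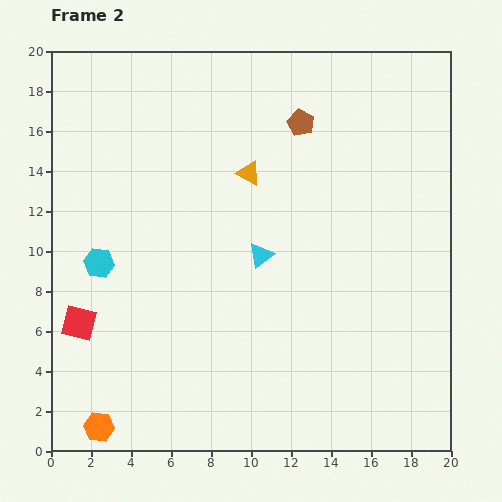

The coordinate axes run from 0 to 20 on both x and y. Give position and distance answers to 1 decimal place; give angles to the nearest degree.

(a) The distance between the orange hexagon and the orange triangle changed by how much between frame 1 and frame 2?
+5.6

Distance in frame 1: 9.1. Distance in frame 2: 14.7.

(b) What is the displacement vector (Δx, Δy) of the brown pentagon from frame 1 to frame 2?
(1.1, 0.2)

The brown pentagon was at (11.4, 16.2) in frame 1 and (12.5, 16.4) in frame 2.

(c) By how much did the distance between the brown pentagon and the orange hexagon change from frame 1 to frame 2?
+6.6

Distance in frame 1: 11.6. Distance in frame 2: 18.2.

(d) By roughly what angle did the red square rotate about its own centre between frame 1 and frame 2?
28° clockwise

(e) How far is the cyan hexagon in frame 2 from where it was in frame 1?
1.1

The cyan hexagon moved from (1.6, 8.6) to (2.4, 9.4), a distance of √(0.8² + 0.8²) ≈ 1.1.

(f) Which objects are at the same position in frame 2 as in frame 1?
the cyan triangle, the orange triangle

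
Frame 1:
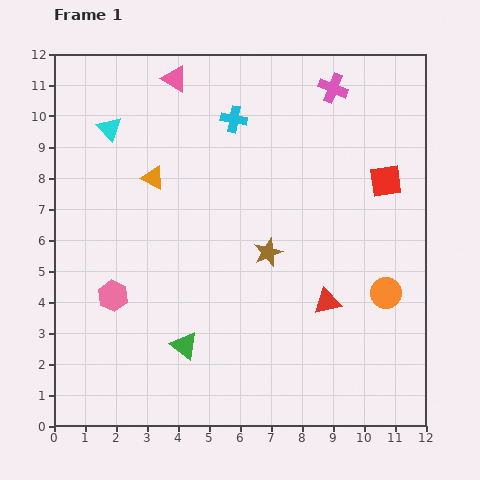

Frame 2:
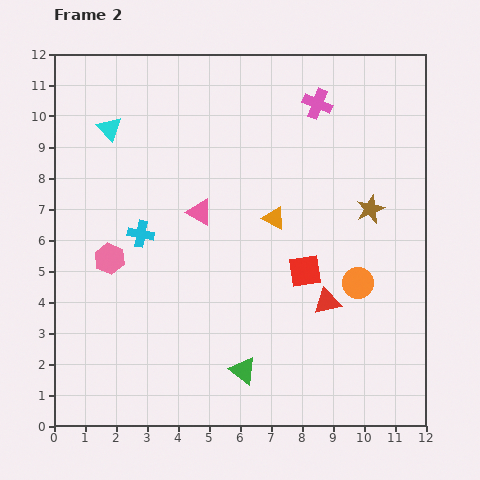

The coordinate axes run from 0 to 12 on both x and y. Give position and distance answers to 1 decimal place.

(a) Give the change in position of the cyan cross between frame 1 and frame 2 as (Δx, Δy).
(-3.0, -3.7)

The cyan cross was at (5.8, 9.9) in frame 1 and (2.8, 6.2) in frame 2.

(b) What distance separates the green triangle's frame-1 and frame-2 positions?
2.1

The green triangle moved from (4.2, 2.6) to (6.1, 1.8), a distance of √(1.9² + 0.8²) ≈ 2.1.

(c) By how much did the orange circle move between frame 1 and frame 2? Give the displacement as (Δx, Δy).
(-0.9, 0.3)

The orange circle was at (10.7, 4.3) in frame 1 and (9.8, 4.6) in frame 2.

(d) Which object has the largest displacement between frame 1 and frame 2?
the cyan cross

(moved 4.8; next 4.4)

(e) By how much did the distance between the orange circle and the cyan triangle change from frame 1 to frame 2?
-1.0

Distance in frame 1: 10.4. Distance in frame 2: 9.4.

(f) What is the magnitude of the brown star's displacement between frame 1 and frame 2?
3.6

The brown star moved from (6.9, 5.6) to (10.2, 7.0), a distance of √(3.3² + 1.4²) ≈ 3.6.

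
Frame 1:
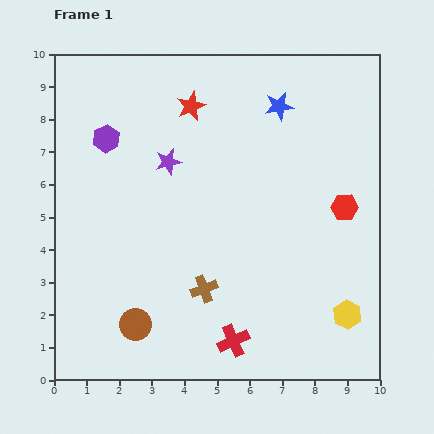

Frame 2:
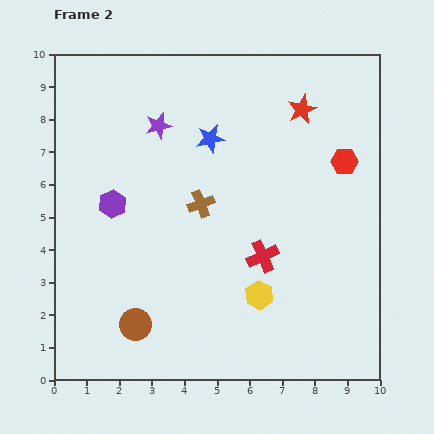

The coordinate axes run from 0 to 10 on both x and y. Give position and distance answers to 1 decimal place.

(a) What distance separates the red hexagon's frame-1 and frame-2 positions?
1.4

The red hexagon moved from (8.9, 5.3) to (8.9, 6.7), a distance of √(0.0² + 1.4²) ≈ 1.4.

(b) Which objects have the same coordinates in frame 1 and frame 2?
the brown circle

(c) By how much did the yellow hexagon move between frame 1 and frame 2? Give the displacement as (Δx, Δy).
(-2.7, 0.6)

The yellow hexagon was at (9.0, 2.0) in frame 1 and (6.3, 2.6) in frame 2.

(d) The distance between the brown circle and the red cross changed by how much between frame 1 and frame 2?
+1.4

Distance in frame 1: 3.0. Distance in frame 2: 4.4.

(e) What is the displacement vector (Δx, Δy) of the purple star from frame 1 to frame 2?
(-0.3, 1.1)

The purple star was at (3.5, 6.7) in frame 1 and (3.2, 7.8) in frame 2.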